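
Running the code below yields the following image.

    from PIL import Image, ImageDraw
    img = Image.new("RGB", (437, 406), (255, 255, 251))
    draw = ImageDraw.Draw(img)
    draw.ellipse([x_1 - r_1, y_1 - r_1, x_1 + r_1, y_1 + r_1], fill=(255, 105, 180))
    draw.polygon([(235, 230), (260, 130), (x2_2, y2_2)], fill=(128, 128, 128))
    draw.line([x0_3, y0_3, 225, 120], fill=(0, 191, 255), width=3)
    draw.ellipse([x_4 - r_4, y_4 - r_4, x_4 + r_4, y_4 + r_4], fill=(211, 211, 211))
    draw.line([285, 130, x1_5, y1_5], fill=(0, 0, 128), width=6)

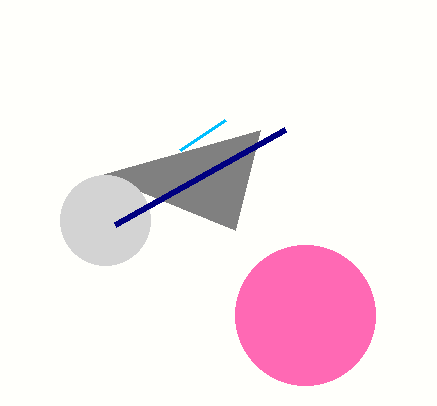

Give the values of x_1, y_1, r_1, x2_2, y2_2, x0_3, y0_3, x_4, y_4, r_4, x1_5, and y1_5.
x_1 = 305, y_1 = 315, r_1 = 70, x2_2 = 100, y2_2 = 175, x0_3 = 180, y0_3 = 150, x_4 = 105, y_4 = 220, r_4 = 45, x1_5 = 115, y1_5 = 225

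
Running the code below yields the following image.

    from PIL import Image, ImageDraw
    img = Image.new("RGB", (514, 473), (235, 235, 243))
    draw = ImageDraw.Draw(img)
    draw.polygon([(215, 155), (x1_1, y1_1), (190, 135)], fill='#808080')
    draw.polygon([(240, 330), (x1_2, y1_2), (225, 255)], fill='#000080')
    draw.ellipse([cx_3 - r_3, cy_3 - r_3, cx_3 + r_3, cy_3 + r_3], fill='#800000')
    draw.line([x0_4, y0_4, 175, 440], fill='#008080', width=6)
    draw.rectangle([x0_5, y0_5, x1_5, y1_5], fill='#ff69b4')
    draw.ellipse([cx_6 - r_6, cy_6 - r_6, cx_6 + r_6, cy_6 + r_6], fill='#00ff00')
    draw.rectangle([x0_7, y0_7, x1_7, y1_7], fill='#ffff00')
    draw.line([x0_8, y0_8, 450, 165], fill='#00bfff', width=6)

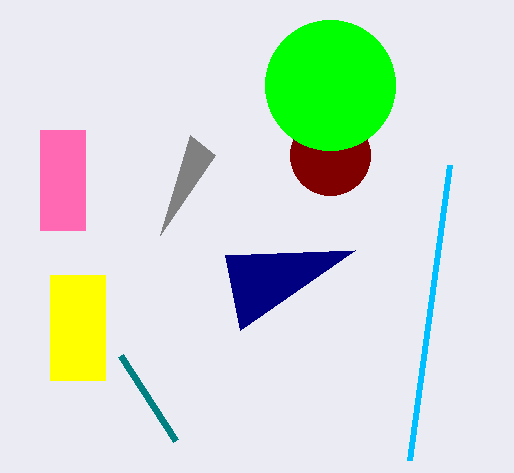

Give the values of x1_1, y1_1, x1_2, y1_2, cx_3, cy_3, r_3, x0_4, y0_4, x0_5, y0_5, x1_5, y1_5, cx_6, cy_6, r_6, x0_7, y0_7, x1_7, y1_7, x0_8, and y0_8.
x1_1 = 160
y1_1 = 235
x1_2 = 355
y1_2 = 250
cx_3 = 330
cy_3 = 155
r_3 = 40
x0_4 = 120
y0_4 = 355
x0_5 = 40
y0_5 = 130
x1_5 = 85
y1_5 = 230
cx_6 = 330
cy_6 = 85
r_6 = 65
x0_7 = 50
y0_7 = 275
x1_7 = 105
y1_7 = 380
x0_8 = 410
y0_8 = 460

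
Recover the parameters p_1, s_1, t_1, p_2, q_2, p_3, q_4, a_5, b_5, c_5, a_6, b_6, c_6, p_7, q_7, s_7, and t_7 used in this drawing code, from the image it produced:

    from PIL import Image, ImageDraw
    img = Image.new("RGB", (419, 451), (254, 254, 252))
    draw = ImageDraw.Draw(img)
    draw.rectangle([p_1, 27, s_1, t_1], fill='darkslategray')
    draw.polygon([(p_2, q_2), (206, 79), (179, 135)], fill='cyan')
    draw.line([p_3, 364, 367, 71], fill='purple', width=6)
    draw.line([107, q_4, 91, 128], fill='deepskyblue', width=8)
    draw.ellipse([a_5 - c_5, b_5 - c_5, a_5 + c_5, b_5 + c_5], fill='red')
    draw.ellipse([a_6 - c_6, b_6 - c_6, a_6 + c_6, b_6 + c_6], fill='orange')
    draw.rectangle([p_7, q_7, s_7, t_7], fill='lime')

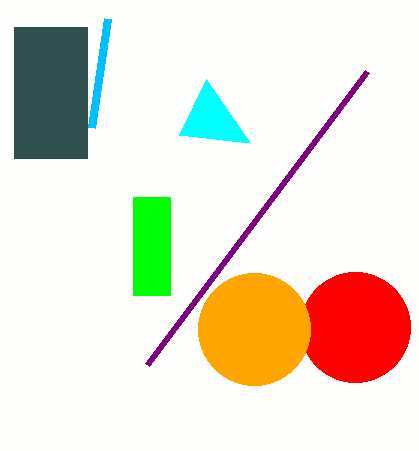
p_1 = 14, s_1 = 87, t_1 = 158, p_2 = 250, q_2 = 143, p_3 = 147, q_4 = 19, a_5 = 355, b_5 = 327, c_5 = 55, a_6 = 254, b_6 = 329, c_6 = 56, p_7 = 133, q_7 = 197, s_7 = 170, t_7 = 295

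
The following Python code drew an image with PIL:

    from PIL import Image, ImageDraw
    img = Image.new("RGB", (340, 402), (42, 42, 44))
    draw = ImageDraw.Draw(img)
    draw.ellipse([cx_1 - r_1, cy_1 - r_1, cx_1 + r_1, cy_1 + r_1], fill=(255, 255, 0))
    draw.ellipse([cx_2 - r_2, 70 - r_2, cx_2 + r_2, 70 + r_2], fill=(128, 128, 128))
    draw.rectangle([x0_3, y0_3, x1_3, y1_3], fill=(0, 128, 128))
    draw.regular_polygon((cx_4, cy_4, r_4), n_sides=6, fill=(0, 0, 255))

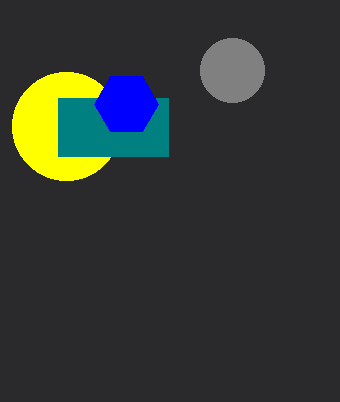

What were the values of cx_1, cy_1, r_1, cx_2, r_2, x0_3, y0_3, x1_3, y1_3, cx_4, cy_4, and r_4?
cx_1 = 66, cy_1 = 126, r_1 = 54, cx_2 = 232, r_2 = 32, x0_3 = 58, y0_3 = 98, x1_3 = 168, y1_3 = 156, cx_4 = 126, cy_4 = 104, r_4 = 32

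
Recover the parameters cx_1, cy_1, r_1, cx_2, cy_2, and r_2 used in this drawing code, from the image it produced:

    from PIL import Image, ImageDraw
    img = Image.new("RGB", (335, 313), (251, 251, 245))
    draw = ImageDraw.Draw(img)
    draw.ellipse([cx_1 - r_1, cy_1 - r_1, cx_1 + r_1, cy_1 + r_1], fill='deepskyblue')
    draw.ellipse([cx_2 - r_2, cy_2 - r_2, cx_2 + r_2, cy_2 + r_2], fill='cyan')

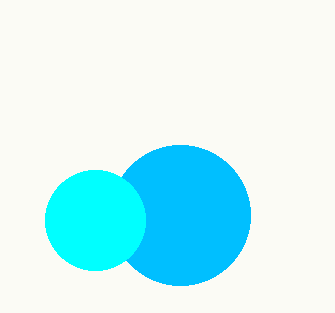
cx_1 = 180; cy_1 = 215; r_1 = 70; cx_2 = 95; cy_2 = 220; r_2 = 50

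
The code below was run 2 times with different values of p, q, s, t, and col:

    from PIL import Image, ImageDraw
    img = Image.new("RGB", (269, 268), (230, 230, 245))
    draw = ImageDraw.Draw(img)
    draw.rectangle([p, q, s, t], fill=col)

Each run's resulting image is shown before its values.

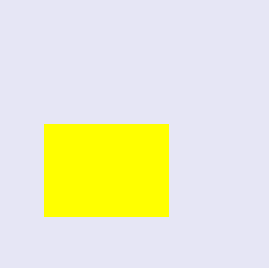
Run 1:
p = 44, q = 124, s = 168, t = 216, col = 'yellow'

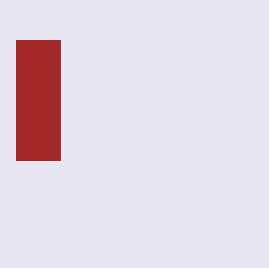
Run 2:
p = 16, q = 40, s = 60, t = 160, col = 'brown'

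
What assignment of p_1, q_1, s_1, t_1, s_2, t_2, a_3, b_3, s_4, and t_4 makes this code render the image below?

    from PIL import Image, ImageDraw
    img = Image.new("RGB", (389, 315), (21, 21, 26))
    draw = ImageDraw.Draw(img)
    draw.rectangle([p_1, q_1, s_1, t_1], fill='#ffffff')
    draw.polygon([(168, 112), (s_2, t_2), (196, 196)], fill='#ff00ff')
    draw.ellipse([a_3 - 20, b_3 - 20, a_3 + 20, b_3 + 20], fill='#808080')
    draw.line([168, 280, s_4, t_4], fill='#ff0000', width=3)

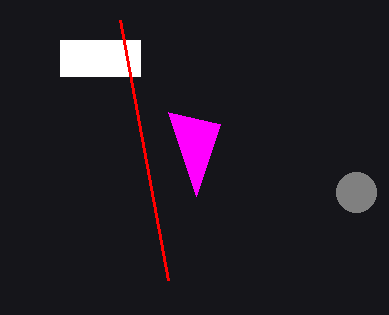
p_1 = 60; q_1 = 40; s_1 = 140; t_1 = 76; s_2 = 220; t_2 = 124; a_3 = 356; b_3 = 192; s_4 = 120; t_4 = 20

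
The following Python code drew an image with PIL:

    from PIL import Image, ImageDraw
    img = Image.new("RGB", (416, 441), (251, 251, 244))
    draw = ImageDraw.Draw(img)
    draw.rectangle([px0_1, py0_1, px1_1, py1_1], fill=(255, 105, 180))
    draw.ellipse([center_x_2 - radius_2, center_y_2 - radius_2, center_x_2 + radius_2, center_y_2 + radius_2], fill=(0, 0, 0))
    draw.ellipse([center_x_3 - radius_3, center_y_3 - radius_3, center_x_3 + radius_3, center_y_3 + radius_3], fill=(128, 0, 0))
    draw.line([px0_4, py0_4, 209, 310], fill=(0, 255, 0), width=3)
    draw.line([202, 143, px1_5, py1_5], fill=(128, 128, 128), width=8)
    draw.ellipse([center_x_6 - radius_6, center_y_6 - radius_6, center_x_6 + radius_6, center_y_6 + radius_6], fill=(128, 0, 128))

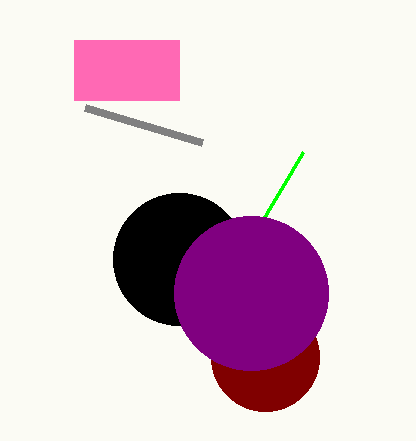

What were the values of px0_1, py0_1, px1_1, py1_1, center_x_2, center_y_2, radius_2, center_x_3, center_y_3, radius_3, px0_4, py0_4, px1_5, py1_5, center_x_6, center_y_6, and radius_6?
px0_1 = 74, py0_1 = 40, px1_1 = 179, py1_1 = 100, center_x_2 = 179, center_y_2 = 259, radius_2 = 66, center_x_3 = 265, center_y_3 = 357, radius_3 = 54, px0_4 = 303, py0_4 = 152, px1_5 = 85, py1_5 = 108, center_x_6 = 251, center_y_6 = 293, radius_6 = 77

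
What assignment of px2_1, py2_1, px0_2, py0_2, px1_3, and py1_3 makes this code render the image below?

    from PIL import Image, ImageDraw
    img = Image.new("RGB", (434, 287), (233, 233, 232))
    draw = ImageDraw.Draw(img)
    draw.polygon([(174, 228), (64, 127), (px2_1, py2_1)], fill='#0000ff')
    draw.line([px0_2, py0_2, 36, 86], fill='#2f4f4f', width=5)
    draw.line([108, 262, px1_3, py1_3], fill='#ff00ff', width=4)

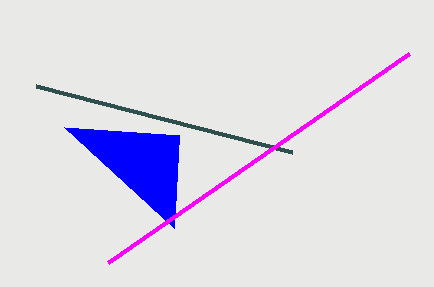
px2_1 = 179, py2_1 = 135, px0_2 = 292, py0_2 = 152, px1_3 = 409, py1_3 = 53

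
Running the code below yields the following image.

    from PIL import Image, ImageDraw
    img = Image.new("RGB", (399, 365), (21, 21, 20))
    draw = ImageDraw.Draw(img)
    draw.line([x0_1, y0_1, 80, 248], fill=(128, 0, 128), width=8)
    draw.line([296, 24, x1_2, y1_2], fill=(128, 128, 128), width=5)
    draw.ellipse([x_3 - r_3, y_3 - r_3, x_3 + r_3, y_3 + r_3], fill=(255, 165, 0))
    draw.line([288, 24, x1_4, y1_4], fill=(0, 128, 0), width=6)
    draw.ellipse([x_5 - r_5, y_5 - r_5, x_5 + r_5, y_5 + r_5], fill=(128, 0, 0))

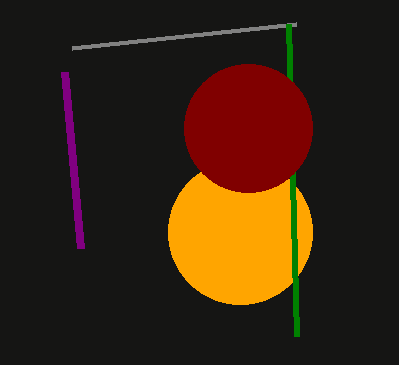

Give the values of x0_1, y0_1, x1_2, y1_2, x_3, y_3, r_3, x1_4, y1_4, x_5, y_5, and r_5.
x0_1 = 64, y0_1 = 72, x1_2 = 72, y1_2 = 48, x_3 = 240, y_3 = 232, r_3 = 72, x1_4 = 296, y1_4 = 336, x_5 = 248, y_5 = 128, r_5 = 64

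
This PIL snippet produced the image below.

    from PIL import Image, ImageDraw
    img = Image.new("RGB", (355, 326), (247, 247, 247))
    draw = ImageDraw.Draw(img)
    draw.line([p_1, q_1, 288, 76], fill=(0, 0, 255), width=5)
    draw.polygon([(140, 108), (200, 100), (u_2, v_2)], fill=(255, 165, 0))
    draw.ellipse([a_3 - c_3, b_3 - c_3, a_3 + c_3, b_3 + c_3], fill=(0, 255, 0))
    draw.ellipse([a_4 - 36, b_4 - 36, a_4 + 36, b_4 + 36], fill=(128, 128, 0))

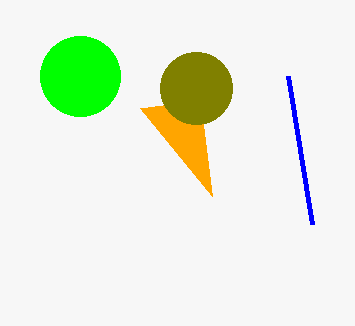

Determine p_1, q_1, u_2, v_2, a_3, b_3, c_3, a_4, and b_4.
p_1 = 312
q_1 = 224
u_2 = 212
v_2 = 196
a_3 = 80
b_3 = 76
c_3 = 40
a_4 = 196
b_4 = 88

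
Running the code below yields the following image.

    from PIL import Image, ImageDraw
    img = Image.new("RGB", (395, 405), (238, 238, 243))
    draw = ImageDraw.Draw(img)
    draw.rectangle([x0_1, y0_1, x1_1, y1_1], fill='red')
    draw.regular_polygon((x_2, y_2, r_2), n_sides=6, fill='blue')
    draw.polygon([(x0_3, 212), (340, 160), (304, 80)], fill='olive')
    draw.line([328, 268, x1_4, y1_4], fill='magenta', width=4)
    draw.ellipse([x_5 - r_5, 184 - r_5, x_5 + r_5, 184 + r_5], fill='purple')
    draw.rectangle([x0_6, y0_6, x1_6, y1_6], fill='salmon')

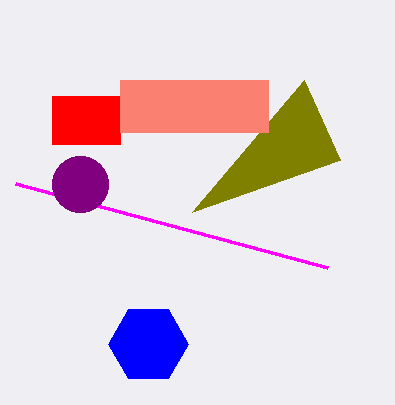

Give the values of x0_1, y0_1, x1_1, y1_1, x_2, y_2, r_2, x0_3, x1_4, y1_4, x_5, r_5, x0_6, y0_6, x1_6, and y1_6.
x0_1 = 52
y0_1 = 96
x1_1 = 120
y1_1 = 144
x_2 = 148
y_2 = 344
r_2 = 40
x0_3 = 192
x1_4 = 16
y1_4 = 184
x_5 = 80
r_5 = 28
x0_6 = 120
y0_6 = 80
x1_6 = 268
y1_6 = 132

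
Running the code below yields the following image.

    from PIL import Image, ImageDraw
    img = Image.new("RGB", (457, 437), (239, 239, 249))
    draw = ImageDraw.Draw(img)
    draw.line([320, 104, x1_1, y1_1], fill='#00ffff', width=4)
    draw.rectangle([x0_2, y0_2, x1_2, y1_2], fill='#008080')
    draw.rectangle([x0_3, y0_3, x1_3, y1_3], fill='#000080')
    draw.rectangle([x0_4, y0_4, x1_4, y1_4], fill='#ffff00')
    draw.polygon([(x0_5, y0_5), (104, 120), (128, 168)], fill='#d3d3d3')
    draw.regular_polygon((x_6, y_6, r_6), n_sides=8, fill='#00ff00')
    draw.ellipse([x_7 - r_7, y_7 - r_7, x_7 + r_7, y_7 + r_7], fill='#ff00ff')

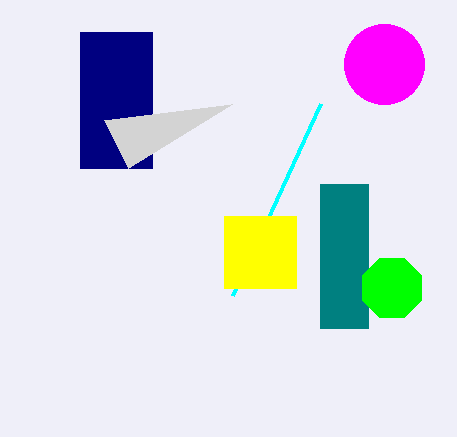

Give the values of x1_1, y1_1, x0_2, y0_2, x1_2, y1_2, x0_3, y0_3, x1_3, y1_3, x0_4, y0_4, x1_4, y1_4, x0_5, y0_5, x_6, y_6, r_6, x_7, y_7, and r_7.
x1_1 = 232
y1_1 = 296
x0_2 = 320
y0_2 = 184
x1_2 = 368
y1_2 = 328
x0_3 = 80
y0_3 = 32
x1_3 = 152
y1_3 = 168
x0_4 = 224
y0_4 = 216
x1_4 = 296
y1_4 = 288
x0_5 = 232
y0_5 = 104
x_6 = 392
y_6 = 288
r_6 = 32
x_7 = 384
y_7 = 64
r_7 = 40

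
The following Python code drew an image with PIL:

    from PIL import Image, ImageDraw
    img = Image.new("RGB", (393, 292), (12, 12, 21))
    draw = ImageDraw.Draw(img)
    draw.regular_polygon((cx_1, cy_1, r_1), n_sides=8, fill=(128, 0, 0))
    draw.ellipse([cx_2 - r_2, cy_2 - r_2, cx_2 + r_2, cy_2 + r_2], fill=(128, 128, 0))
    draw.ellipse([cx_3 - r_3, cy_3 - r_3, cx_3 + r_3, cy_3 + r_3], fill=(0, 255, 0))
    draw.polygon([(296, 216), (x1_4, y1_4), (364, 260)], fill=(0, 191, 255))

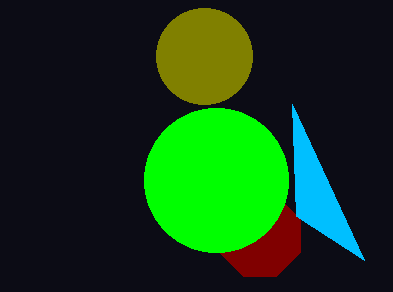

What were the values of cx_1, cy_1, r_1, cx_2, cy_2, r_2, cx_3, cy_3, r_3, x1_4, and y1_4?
cx_1 = 260, cy_1 = 236, r_1 = 44, cx_2 = 204, cy_2 = 56, r_2 = 48, cx_3 = 216, cy_3 = 180, r_3 = 72, x1_4 = 292, y1_4 = 104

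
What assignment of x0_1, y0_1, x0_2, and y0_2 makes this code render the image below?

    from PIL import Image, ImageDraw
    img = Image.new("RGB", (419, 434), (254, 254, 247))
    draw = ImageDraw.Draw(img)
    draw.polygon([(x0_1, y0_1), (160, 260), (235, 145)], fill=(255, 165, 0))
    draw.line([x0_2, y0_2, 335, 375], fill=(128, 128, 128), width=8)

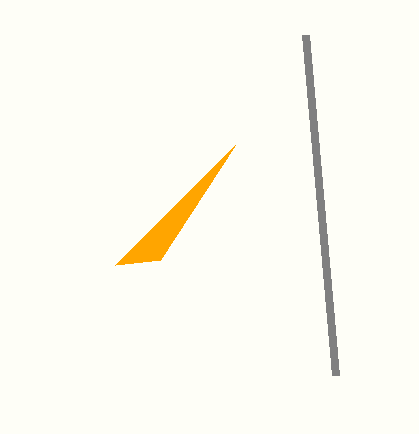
x0_1 = 115, y0_1 = 265, x0_2 = 305, y0_2 = 35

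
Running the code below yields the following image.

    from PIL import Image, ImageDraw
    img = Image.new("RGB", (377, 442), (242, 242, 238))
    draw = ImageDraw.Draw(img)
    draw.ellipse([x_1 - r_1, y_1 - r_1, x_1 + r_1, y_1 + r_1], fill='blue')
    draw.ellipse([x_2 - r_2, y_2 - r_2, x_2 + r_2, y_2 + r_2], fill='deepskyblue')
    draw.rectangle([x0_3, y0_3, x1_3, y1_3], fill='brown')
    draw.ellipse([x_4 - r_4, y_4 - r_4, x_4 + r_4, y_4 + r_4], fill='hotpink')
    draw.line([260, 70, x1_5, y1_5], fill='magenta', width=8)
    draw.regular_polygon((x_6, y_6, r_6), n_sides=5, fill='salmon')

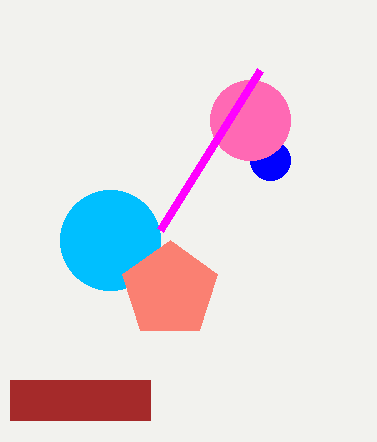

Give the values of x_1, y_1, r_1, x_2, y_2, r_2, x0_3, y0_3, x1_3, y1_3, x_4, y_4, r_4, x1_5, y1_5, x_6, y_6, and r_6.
x_1 = 270; y_1 = 160; r_1 = 20; x_2 = 110; y_2 = 240; r_2 = 50; x0_3 = 10; y0_3 = 380; x1_3 = 150; y1_3 = 420; x_4 = 250; y_4 = 120; r_4 = 40; x1_5 = 160; y1_5 = 230; x_6 = 170; y_6 = 290; r_6 = 50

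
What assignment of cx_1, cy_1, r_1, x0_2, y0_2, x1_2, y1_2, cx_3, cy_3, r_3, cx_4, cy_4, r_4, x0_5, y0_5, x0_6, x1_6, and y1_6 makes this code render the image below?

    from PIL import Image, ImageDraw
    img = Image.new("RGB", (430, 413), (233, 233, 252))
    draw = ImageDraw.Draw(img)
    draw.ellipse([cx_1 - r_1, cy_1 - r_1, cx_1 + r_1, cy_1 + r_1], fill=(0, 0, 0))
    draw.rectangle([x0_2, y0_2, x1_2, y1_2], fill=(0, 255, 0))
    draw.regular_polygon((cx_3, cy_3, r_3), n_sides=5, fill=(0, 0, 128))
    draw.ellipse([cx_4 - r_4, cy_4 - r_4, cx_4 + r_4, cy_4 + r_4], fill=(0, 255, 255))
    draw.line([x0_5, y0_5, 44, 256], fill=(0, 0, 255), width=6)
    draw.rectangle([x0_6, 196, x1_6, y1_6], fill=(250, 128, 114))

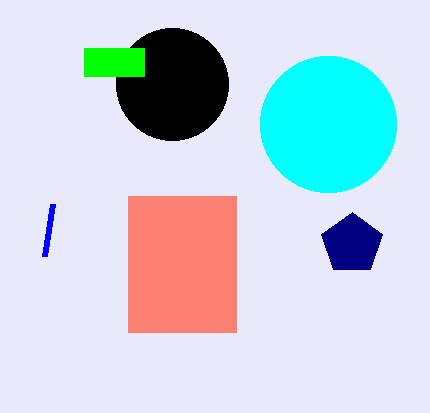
cx_1 = 172, cy_1 = 84, r_1 = 56, x0_2 = 84, y0_2 = 48, x1_2 = 144, y1_2 = 76, cx_3 = 352, cy_3 = 244, r_3 = 32, cx_4 = 328, cy_4 = 124, r_4 = 68, x0_5 = 52, y0_5 = 204, x0_6 = 128, x1_6 = 236, y1_6 = 332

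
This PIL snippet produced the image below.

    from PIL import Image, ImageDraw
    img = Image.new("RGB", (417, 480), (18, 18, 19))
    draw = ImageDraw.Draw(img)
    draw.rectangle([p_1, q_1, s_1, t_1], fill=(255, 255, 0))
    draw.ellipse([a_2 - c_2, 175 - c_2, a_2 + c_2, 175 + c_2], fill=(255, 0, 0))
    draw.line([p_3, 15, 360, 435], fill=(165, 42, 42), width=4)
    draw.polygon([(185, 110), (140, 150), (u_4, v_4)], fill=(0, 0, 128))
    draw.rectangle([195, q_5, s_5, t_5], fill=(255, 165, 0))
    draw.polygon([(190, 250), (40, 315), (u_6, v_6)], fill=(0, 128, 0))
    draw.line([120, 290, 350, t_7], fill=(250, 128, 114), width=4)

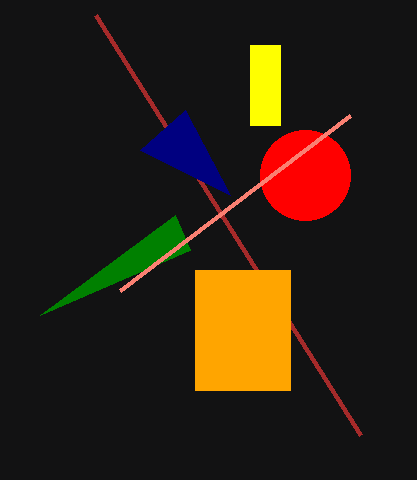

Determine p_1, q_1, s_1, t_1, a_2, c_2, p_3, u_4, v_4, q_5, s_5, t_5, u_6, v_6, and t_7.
p_1 = 250, q_1 = 45, s_1 = 280, t_1 = 125, a_2 = 305, c_2 = 45, p_3 = 95, u_4 = 230, v_4 = 195, q_5 = 270, s_5 = 290, t_5 = 390, u_6 = 175, v_6 = 215, t_7 = 115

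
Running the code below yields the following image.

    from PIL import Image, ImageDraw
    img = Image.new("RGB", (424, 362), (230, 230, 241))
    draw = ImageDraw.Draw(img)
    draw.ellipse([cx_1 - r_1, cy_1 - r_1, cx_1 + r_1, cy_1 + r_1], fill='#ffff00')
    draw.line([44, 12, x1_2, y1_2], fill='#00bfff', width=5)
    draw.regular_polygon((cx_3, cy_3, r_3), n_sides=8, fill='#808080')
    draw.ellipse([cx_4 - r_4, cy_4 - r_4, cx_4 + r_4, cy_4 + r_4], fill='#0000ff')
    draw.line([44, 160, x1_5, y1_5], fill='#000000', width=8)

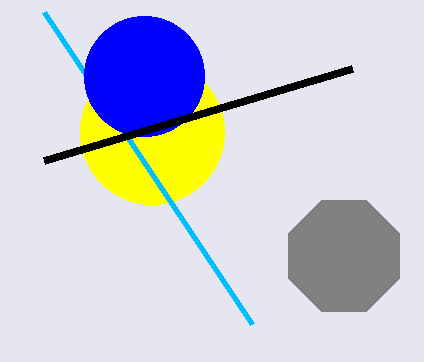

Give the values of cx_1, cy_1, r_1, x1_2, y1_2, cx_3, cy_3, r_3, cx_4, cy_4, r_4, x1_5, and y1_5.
cx_1 = 152
cy_1 = 132
r_1 = 72
x1_2 = 252
y1_2 = 324
cx_3 = 344
cy_3 = 256
r_3 = 60
cx_4 = 144
cy_4 = 76
r_4 = 60
x1_5 = 352
y1_5 = 68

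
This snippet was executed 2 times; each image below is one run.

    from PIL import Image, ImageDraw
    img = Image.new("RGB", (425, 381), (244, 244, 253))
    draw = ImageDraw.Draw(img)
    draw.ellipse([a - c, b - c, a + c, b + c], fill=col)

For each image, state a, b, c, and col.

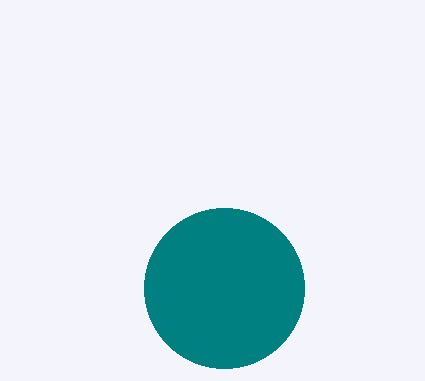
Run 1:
a = 224; b = 288; c = 80; col = 'teal'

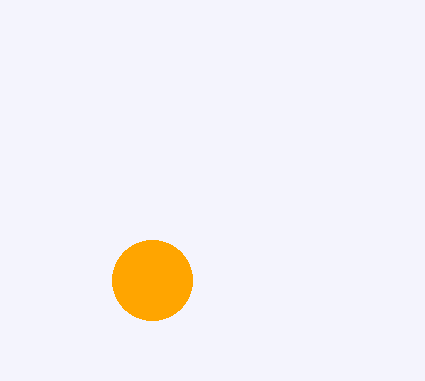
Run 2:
a = 152; b = 280; c = 40; col = 'orange'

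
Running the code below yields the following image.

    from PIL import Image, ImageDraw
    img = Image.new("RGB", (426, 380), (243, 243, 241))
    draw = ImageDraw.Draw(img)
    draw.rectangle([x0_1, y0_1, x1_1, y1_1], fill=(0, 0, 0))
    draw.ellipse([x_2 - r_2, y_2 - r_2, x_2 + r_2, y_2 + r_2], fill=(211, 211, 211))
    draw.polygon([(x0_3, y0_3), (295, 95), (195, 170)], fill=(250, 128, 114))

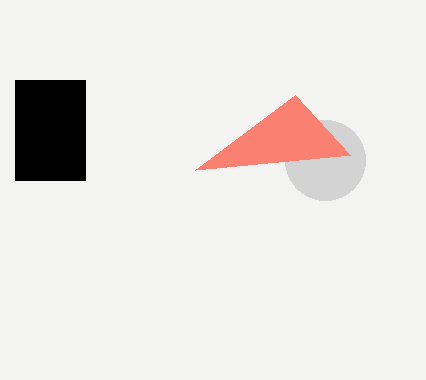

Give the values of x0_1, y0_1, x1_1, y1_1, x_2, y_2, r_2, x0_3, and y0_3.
x0_1 = 15; y0_1 = 80; x1_1 = 85; y1_1 = 180; x_2 = 325; y_2 = 160; r_2 = 40; x0_3 = 350; y0_3 = 155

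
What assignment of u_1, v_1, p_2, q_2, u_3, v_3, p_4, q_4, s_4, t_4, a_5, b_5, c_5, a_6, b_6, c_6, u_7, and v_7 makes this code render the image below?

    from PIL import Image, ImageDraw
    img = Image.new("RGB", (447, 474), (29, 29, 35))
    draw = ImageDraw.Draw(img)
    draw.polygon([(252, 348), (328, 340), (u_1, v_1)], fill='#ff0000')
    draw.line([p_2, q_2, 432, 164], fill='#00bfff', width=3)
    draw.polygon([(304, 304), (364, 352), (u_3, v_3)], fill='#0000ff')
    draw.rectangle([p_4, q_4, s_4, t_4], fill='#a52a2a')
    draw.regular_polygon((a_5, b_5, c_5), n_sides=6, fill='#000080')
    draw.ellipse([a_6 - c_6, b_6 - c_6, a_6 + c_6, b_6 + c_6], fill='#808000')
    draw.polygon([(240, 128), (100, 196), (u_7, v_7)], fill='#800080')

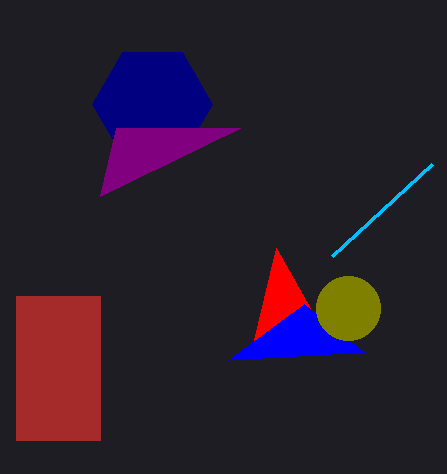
u_1 = 276
v_1 = 248
p_2 = 332
q_2 = 256
u_3 = 228
v_3 = 360
p_4 = 16
q_4 = 296
s_4 = 100
t_4 = 440
a_5 = 152
b_5 = 104
c_5 = 60
a_6 = 348
b_6 = 308
c_6 = 32
u_7 = 116
v_7 = 128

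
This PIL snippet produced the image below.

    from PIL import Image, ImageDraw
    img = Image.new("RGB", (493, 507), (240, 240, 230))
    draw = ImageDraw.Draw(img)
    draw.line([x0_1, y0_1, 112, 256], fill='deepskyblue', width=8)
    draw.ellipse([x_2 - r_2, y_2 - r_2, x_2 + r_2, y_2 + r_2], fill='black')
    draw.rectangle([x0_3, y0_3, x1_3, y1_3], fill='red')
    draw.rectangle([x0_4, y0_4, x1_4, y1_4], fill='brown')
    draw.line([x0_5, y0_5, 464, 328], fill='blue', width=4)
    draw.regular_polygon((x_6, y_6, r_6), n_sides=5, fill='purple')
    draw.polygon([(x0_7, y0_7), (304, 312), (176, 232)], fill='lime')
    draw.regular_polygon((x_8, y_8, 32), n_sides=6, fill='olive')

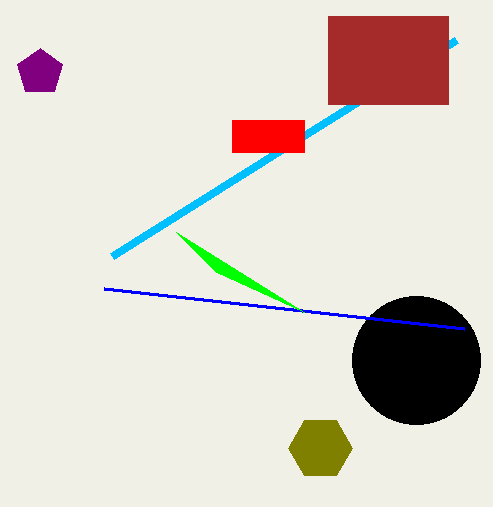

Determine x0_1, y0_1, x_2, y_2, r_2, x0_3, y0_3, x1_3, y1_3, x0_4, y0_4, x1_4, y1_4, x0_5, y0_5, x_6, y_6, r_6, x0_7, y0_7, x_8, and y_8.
x0_1 = 456
y0_1 = 40
x_2 = 416
y_2 = 360
r_2 = 64
x0_3 = 232
y0_3 = 120
x1_3 = 304
y1_3 = 152
x0_4 = 328
y0_4 = 16
x1_4 = 448
y1_4 = 104
x0_5 = 104
y0_5 = 288
x_6 = 40
y_6 = 72
r_6 = 24
x0_7 = 216
y0_7 = 272
x_8 = 320
y_8 = 448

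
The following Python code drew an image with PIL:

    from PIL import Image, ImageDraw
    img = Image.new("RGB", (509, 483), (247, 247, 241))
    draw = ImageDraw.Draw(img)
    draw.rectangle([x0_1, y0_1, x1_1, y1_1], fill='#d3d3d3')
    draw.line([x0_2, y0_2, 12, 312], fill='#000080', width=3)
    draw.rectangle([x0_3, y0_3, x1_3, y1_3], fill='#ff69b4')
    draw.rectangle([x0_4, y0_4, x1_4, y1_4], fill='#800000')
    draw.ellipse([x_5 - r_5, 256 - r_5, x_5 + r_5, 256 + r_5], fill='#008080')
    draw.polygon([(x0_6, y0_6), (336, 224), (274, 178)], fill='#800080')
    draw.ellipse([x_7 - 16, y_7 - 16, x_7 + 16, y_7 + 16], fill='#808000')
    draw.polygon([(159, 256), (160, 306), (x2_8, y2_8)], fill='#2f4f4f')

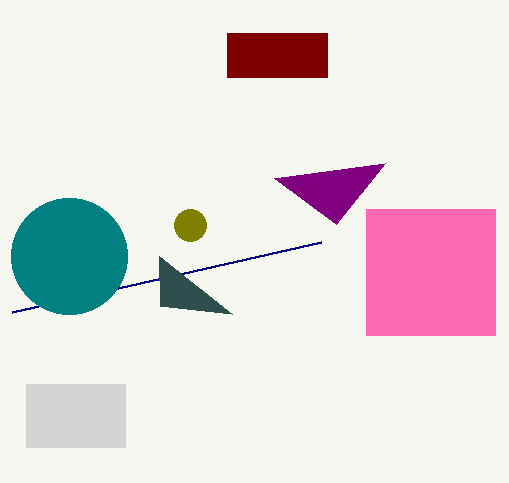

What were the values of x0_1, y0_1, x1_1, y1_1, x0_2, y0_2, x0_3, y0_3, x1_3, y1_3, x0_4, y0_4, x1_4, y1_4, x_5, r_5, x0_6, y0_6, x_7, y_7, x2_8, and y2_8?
x0_1 = 26, y0_1 = 384, x1_1 = 125, y1_1 = 447, x0_2 = 321, y0_2 = 242, x0_3 = 366, y0_3 = 209, x1_3 = 495, y1_3 = 335, x0_4 = 227, y0_4 = 33, x1_4 = 327, y1_4 = 77, x_5 = 69, r_5 = 58, x0_6 = 385, y0_6 = 163, x_7 = 190, y_7 = 225, x2_8 = 232, y2_8 = 314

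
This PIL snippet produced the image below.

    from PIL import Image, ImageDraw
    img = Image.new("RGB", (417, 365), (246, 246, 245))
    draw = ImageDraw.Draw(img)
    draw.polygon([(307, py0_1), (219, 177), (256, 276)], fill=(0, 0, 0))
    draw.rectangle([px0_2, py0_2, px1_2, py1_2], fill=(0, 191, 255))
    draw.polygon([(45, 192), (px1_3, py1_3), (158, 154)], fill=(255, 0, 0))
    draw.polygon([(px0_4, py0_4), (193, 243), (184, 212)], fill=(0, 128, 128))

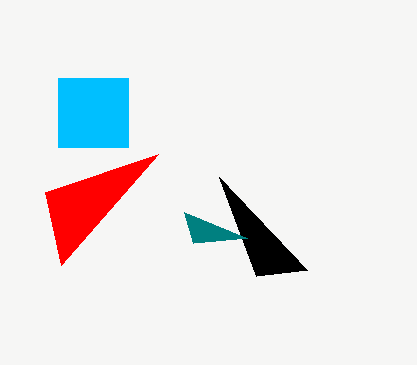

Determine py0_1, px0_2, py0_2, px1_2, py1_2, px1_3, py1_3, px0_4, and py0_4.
py0_1 = 270, px0_2 = 58, py0_2 = 78, px1_2 = 128, py1_2 = 147, px1_3 = 61, py1_3 = 265, px0_4 = 247, py0_4 = 238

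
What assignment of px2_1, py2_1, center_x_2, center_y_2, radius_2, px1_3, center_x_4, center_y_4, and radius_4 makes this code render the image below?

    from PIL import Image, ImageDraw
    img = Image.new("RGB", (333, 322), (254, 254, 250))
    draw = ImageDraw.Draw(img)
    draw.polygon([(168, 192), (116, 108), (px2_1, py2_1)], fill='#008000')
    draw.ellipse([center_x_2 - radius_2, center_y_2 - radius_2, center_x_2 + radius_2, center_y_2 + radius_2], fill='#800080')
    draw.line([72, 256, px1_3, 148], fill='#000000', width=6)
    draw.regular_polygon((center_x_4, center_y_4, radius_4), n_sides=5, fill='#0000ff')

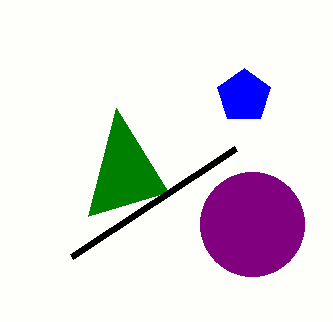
px2_1 = 88; py2_1 = 216; center_x_2 = 252; center_y_2 = 224; radius_2 = 52; px1_3 = 236; center_x_4 = 244; center_y_4 = 96; radius_4 = 28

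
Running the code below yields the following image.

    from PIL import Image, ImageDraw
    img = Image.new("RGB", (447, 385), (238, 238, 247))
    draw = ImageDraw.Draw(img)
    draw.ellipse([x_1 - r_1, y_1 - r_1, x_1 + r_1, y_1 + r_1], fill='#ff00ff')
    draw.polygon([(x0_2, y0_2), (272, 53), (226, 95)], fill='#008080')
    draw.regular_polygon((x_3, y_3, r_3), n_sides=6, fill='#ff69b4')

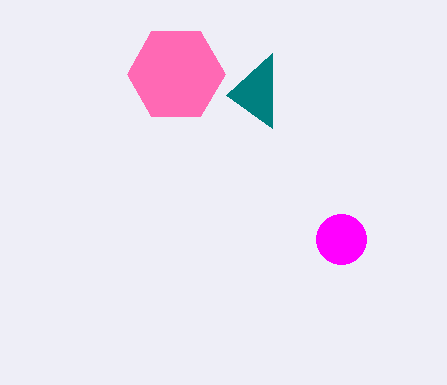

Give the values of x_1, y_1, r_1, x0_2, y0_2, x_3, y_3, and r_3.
x_1 = 341, y_1 = 239, r_1 = 25, x0_2 = 272, y0_2 = 128, x_3 = 176, y_3 = 74, r_3 = 49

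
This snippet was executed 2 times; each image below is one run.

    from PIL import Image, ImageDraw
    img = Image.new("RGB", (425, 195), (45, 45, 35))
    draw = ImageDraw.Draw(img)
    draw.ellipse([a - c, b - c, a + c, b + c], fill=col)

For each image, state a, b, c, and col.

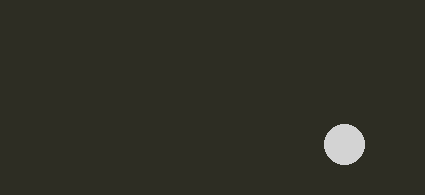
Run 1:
a = 344; b = 144; c = 20; col = 'lightgray'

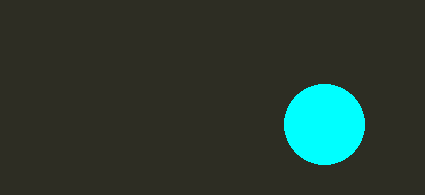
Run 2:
a = 324; b = 124; c = 40; col = 'cyan'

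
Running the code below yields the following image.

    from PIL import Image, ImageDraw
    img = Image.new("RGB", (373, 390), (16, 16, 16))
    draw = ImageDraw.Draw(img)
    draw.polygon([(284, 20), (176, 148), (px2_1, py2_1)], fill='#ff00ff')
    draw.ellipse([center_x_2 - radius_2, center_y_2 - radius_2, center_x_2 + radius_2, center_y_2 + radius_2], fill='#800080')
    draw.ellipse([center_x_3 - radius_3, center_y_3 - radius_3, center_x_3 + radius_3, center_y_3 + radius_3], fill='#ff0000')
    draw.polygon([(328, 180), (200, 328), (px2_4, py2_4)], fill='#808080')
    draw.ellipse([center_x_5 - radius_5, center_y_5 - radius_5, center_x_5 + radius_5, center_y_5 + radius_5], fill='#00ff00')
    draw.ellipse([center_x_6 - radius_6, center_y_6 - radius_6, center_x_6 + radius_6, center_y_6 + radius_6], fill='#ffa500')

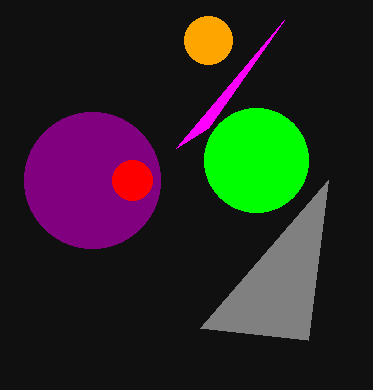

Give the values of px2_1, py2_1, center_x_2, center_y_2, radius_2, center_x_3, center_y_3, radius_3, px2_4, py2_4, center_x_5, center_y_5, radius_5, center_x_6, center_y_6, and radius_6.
px2_1 = 208, py2_1 = 128, center_x_2 = 92, center_y_2 = 180, radius_2 = 68, center_x_3 = 132, center_y_3 = 180, radius_3 = 20, px2_4 = 308, py2_4 = 340, center_x_5 = 256, center_y_5 = 160, radius_5 = 52, center_x_6 = 208, center_y_6 = 40, radius_6 = 24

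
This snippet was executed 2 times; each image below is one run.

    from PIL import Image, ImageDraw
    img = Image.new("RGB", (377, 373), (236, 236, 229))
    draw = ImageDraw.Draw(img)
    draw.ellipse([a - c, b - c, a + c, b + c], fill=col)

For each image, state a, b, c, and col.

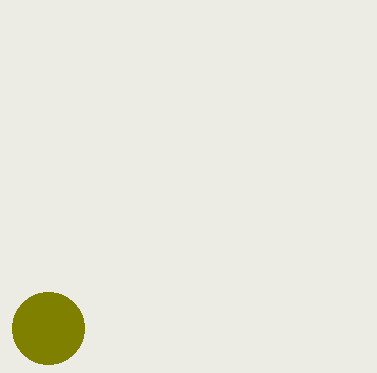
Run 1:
a = 48
b = 328
c = 36
col = 'olive'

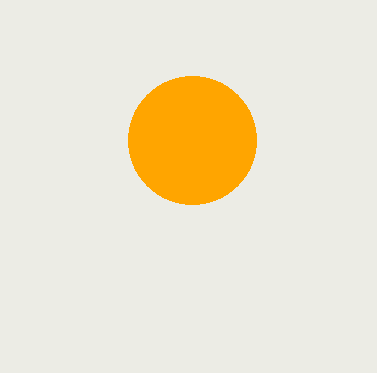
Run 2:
a = 192
b = 140
c = 64
col = 'orange'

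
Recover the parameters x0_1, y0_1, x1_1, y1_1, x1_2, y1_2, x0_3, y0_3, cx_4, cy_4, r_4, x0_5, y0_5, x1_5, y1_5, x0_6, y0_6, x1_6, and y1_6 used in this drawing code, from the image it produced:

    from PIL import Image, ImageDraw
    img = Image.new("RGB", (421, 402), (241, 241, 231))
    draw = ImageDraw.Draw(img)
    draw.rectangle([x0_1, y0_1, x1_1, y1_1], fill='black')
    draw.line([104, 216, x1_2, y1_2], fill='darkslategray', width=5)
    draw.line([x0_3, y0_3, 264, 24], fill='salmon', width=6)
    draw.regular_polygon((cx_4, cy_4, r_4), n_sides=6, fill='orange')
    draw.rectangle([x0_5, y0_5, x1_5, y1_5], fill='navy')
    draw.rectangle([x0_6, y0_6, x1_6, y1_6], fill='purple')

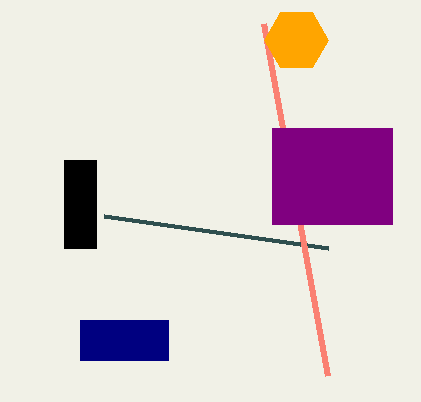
x0_1 = 64
y0_1 = 160
x1_1 = 96
y1_1 = 248
x1_2 = 328
y1_2 = 248
x0_3 = 328
y0_3 = 376
cx_4 = 296
cy_4 = 40
r_4 = 32
x0_5 = 80
y0_5 = 320
x1_5 = 168
y1_5 = 360
x0_6 = 272
y0_6 = 128
x1_6 = 392
y1_6 = 224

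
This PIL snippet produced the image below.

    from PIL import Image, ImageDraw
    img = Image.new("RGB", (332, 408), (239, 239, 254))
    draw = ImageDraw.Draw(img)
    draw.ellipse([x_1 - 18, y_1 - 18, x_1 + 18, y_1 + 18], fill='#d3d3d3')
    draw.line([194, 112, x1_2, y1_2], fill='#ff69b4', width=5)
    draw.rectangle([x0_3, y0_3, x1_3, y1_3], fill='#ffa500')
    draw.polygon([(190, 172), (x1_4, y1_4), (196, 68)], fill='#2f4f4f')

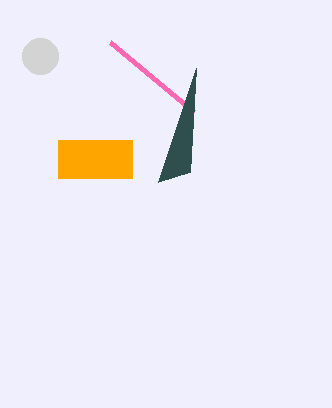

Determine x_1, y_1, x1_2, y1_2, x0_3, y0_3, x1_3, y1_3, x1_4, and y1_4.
x_1 = 40, y_1 = 56, x1_2 = 110, y1_2 = 42, x0_3 = 58, y0_3 = 140, x1_3 = 132, y1_3 = 178, x1_4 = 158, y1_4 = 182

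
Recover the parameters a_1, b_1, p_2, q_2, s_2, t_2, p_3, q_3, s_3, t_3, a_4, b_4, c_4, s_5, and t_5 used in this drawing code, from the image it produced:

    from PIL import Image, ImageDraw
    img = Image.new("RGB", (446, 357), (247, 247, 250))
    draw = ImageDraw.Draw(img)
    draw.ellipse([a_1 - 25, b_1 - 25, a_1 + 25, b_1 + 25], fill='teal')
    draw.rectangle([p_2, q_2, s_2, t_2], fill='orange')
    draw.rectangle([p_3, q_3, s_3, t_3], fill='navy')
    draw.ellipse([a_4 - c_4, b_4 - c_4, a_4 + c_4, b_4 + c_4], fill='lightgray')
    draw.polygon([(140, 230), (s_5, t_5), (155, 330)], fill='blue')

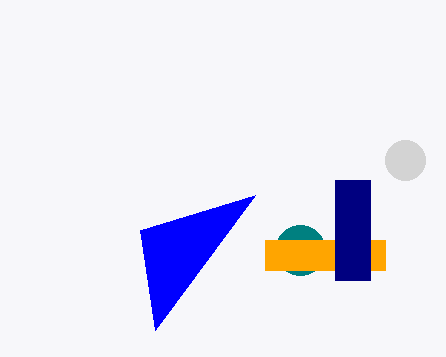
a_1 = 300; b_1 = 250; p_2 = 265; q_2 = 240; s_2 = 385; t_2 = 270; p_3 = 335; q_3 = 180; s_3 = 370; t_3 = 280; a_4 = 405; b_4 = 160; c_4 = 20; s_5 = 255; t_5 = 195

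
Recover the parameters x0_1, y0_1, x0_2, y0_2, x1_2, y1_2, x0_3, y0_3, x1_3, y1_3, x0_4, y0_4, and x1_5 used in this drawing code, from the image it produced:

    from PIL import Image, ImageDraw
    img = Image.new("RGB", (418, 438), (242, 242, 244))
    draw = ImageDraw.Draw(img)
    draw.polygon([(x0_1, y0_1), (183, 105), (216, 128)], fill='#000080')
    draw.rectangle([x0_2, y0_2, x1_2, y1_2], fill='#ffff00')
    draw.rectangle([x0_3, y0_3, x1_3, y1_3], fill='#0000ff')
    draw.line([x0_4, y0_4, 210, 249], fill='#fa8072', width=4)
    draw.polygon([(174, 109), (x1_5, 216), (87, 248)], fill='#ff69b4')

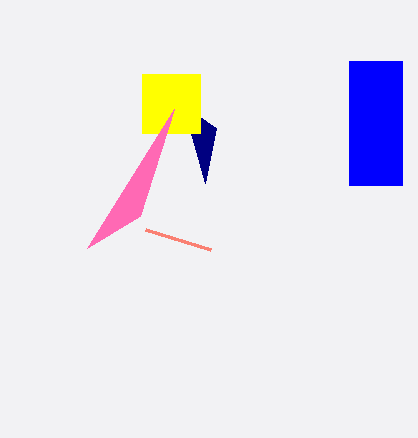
x0_1 = 205; y0_1 = 183; x0_2 = 142; y0_2 = 74; x1_2 = 200; y1_2 = 133; x0_3 = 349; y0_3 = 61; x1_3 = 402; y1_3 = 185; x0_4 = 145; y0_4 = 229; x1_5 = 140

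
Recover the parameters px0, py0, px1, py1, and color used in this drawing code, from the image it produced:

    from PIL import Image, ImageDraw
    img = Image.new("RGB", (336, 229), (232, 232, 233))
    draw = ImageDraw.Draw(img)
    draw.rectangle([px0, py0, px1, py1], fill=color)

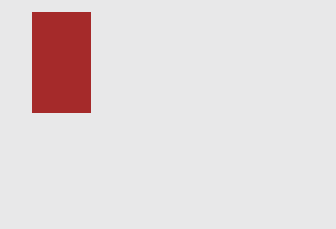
px0 = 32, py0 = 12, px1 = 90, py1 = 112, color = 'brown'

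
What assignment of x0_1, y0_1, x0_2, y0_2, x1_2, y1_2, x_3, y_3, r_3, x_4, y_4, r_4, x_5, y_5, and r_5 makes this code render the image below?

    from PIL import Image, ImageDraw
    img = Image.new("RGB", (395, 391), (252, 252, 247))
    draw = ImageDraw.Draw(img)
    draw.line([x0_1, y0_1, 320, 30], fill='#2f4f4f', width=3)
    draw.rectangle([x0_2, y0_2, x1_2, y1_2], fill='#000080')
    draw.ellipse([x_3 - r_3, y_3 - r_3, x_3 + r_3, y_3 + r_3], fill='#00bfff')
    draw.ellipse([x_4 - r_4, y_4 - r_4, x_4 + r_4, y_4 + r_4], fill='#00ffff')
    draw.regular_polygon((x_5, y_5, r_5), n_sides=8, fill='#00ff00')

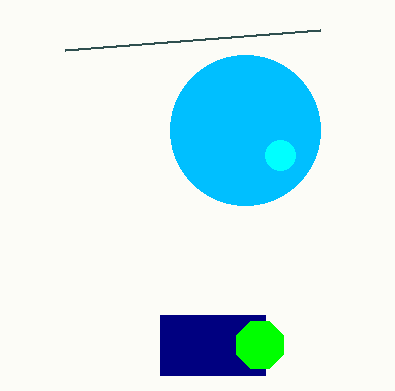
x0_1 = 65
y0_1 = 50
x0_2 = 160
y0_2 = 315
x1_2 = 265
y1_2 = 375
x_3 = 245
y_3 = 130
r_3 = 75
x_4 = 280
y_4 = 155
r_4 = 15
x_5 = 260
y_5 = 345
r_5 = 25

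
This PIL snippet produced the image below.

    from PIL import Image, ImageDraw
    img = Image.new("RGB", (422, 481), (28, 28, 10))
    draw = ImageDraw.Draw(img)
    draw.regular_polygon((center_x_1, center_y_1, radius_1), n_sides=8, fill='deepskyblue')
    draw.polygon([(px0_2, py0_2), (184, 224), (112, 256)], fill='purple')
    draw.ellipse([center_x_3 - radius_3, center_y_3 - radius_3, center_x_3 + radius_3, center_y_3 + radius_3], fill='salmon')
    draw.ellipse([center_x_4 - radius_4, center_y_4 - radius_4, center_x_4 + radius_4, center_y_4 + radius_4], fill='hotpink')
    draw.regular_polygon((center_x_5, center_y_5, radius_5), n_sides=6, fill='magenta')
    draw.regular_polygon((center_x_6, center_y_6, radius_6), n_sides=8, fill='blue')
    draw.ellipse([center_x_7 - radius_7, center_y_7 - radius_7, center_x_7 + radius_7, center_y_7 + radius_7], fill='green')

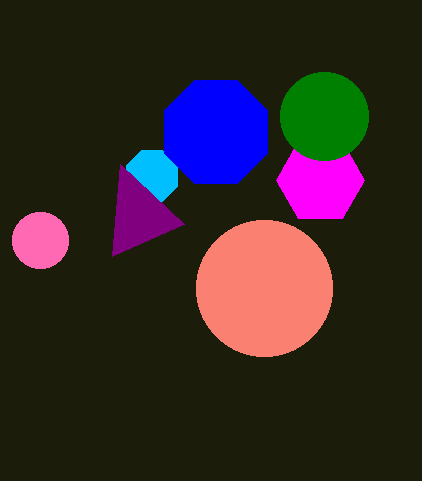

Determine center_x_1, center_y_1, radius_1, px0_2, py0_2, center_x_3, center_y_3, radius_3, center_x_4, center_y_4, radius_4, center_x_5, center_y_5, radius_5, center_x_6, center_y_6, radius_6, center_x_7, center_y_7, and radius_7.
center_x_1 = 152
center_y_1 = 176
radius_1 = 28
px0_2 = 120
py0_2 = 164
center_x_3 = 264
center_y_3 = 288
radius_3 = 68
center_x_4 = 40
center_y_4 = 240
radius_4 = 28
center_x_5 = 320
center_y_5 = 180
radius_5 = 44
center_x_6 = 216
center_y_6 = 132
radius_6 = 56
center_x_7 = 324
center_y_7 = 116
radius_7 = 44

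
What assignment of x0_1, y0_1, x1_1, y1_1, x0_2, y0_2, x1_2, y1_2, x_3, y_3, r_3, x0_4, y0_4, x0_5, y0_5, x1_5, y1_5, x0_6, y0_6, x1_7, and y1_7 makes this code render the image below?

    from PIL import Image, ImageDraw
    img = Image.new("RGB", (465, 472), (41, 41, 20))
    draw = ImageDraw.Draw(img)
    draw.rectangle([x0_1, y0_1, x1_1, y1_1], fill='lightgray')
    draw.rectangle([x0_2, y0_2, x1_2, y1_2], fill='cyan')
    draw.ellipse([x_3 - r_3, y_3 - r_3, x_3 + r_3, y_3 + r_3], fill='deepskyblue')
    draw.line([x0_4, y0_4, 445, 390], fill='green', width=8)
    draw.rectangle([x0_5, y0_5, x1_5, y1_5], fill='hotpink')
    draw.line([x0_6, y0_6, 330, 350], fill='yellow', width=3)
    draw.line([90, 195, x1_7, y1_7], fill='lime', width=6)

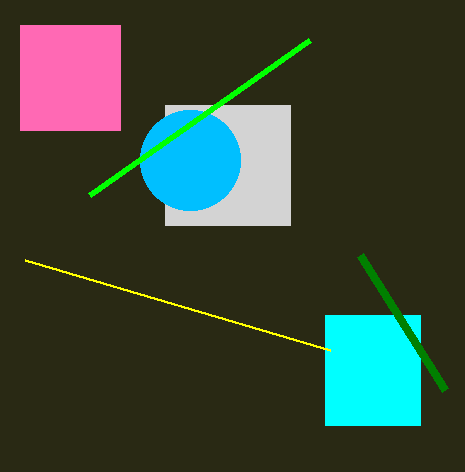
x0_1 = 165
y0_1 = 105
x1_1 = 290
y1_1 = 225
x0_2 = 325
y0_2 = 315
x1_2 = 420
y1_2 = 425
x_3 = 190
y_3 = 160
r_3 = 50
x0_4 = 360
y0_4 = 255
x0_5 = 20
y0_5 = 25
x1_5 = 120
y1_5 = 130
x0_6 = 25
y0_6 = 260
x1_7 = 310
y1_7 = 40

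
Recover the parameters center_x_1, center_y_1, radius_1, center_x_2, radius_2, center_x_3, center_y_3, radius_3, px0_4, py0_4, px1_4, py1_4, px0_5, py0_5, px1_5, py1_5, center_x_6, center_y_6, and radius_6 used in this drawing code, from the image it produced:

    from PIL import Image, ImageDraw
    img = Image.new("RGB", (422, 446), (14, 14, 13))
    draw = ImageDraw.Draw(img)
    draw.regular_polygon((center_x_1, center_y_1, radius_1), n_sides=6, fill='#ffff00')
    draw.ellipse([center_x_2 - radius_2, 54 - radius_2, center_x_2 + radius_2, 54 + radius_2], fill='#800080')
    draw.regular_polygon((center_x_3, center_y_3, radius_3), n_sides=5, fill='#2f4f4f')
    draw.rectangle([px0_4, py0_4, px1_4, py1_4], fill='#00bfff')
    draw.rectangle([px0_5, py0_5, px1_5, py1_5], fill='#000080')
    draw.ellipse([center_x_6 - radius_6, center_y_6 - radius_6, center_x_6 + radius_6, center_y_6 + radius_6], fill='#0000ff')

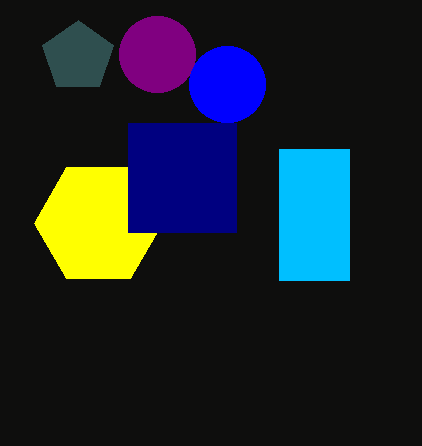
center_x_1 = 98
center_y_1 = 223
radius_1 = 64
center_x_2 = 157
radius_2 = 38
center_x_3 = 78
center_y_3 = 57
radius_3 = 37
px0_4 = 279
py0_4 = 149
px1_4 = 349
py1_4 = 280
px0_5 = 128
py0_5 = 123
px1_5 = 236
py1_5 = 232
center_x_6 = 227
center_y_6 = 84
radius_6 = 38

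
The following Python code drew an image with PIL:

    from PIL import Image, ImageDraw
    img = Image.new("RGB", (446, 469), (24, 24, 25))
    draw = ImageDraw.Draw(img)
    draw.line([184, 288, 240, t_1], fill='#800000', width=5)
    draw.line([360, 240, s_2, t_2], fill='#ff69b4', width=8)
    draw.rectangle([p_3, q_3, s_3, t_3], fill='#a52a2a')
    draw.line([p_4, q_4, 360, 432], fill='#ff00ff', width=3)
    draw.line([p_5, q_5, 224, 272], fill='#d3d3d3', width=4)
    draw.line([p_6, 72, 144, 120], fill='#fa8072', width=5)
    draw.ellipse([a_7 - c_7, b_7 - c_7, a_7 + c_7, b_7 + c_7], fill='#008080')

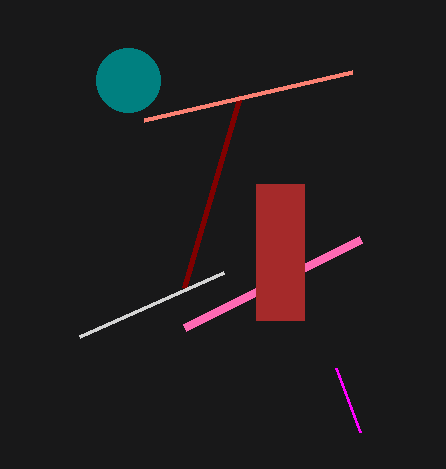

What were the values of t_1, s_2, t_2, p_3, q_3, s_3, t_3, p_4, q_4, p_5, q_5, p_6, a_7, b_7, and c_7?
t_1 = 96; s_2 = 184; t_2 = 328; p_3 = 256; q_3 = 184; s_3 = 304; t_3 = 320; p_4 = 336; q_4 = 368; p_5 = 80; q_5 = 336; p_6 = 352; a_7 = 128; b_7 = 80; c_7 = 32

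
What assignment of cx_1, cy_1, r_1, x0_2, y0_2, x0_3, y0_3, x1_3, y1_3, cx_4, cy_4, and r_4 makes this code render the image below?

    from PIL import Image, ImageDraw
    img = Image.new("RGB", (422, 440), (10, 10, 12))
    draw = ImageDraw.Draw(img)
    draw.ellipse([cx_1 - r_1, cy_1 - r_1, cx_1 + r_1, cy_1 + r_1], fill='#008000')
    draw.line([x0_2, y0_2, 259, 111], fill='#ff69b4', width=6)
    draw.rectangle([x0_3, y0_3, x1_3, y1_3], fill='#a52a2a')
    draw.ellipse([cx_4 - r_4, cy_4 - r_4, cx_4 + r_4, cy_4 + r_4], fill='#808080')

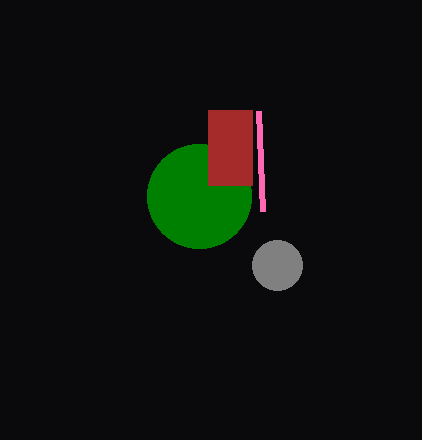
cx_1 = 199
cy_1 = 196
r_1 = 52
x0_2 = 263
y0_2 = 211
x0_3 = 208
y0_3 = 110
x1_3 = 252
y1_3 = 185
cx_4 = 277
cy_4 = 265
r_4 = 25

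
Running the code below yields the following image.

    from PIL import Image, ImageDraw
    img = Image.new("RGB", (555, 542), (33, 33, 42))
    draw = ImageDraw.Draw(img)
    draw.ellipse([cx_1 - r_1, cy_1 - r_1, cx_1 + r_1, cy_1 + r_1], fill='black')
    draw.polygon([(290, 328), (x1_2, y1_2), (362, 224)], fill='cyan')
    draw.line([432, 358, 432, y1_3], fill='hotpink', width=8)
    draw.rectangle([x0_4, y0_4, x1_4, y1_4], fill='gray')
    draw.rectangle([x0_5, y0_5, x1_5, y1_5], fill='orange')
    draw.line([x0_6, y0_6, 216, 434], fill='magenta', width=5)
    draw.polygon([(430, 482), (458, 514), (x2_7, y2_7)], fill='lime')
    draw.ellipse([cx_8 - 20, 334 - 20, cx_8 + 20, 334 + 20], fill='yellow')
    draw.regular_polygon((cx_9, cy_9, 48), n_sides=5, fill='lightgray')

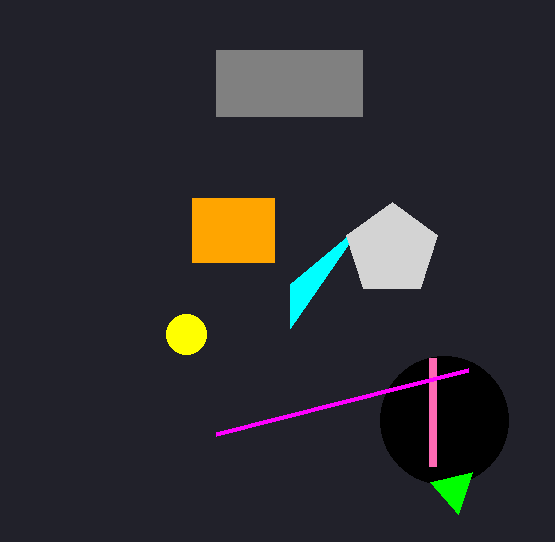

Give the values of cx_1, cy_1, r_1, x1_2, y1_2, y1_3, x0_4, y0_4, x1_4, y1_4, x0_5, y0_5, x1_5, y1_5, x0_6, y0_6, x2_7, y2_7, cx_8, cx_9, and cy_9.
cx_1 = 444
cy_1 = 420
r_1 = 64
x1_2 = 290
y1_2 = 284
y1_3 = 466
x0_4 = 216
y0_4 = 50
x1_4 = 362
y1_4 = 116
x0_5 = 192
y0_5 = 198
x1_5 = 274
y1_5 = 262
x0_6 = 468
y0_6 = 370
x2_7 = 472
y2_7 = 472
cx_8 = 186
cx_9 = 392
cy_9 = 250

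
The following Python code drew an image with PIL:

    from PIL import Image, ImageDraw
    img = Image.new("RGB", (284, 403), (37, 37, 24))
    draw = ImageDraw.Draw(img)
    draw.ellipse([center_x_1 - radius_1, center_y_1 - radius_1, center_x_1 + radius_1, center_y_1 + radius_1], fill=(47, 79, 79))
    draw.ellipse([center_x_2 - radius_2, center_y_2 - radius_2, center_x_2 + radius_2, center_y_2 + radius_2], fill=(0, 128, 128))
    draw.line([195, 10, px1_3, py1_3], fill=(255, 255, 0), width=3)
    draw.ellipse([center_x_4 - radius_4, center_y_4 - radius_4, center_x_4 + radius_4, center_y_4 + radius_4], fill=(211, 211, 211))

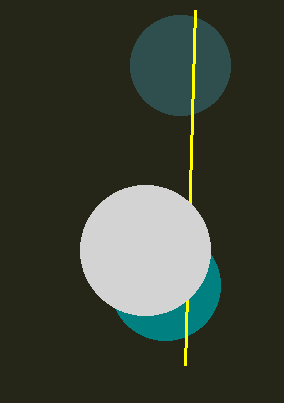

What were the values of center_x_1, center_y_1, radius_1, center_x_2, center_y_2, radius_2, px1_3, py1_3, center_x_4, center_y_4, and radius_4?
center_x_1 = 180, center_y_1 = 65, radius_1 = 50, center_x_2 = 165, center_y_2 = 285, radius_2 = 55, px1_3 = 185, py1_3 = 365, center_x_4 = 145, center_y_4 = 250, radius_4 = 65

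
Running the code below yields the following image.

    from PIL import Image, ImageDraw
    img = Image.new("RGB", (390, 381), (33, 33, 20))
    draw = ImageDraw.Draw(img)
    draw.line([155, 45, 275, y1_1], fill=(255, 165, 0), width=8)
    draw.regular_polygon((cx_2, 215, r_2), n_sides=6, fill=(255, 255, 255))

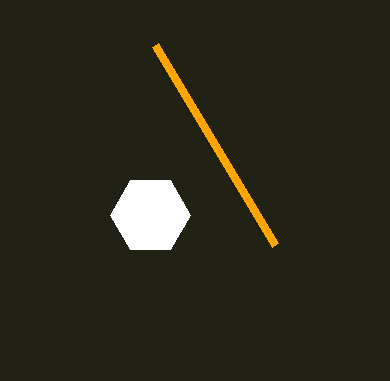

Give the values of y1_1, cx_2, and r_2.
y1_1 = 245
cx_2 = 150
r_2 = 40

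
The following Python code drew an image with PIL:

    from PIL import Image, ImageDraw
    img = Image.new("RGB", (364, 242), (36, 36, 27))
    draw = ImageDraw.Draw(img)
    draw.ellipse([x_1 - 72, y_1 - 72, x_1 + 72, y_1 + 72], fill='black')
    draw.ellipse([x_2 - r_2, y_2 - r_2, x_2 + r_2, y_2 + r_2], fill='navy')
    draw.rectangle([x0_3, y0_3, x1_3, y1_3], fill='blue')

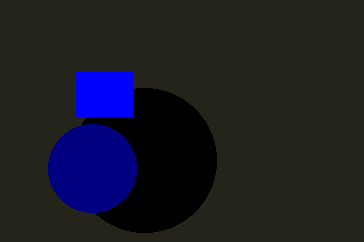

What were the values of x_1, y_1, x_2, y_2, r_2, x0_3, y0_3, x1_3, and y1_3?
x_1 = 144
y_1 = 160
x_2 = 92
y_2 = 168
r_2 = 44
x0_3 = 76
y0_3 = 72
x1_3 = 132
y1_3 = 116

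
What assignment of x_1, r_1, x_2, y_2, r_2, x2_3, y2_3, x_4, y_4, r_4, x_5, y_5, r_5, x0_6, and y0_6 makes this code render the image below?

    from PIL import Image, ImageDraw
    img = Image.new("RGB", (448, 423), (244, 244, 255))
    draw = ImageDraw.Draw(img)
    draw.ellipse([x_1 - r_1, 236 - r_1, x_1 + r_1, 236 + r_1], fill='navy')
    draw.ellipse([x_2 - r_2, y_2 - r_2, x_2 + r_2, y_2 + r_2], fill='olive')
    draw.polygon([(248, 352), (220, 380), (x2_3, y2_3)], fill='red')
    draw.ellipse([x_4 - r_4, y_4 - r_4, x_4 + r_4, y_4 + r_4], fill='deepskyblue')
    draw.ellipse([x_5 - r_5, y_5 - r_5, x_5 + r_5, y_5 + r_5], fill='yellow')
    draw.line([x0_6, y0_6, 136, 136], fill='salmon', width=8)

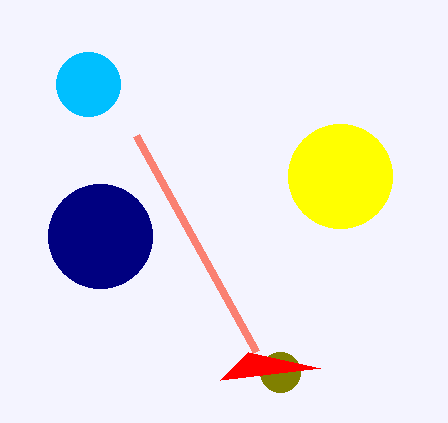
x_1 = 100
r_1 = 52
x_2 = 280
y_2 = 372
r_2 = 20
x2_3 = 320
y2_3 = 368
x_4 = 88
y_4 = 84
r_4 = 32
x_5 = 340
y_5 = 176
r_5 = 52
x0_6 = 256
y0_6 = 352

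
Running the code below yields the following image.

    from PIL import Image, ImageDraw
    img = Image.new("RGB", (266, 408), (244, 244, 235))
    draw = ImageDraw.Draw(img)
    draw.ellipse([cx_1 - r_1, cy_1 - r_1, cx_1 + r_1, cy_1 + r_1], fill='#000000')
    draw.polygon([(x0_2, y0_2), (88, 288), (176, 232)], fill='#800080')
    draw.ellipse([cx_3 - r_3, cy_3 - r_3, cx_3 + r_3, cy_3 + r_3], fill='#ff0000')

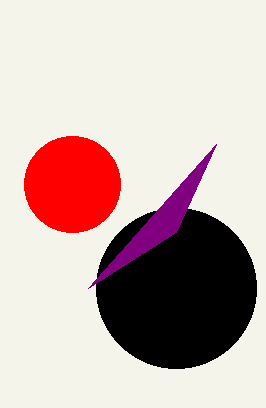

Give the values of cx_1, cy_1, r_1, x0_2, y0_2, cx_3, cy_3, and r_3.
cx_1 = 176, cy_1 = 288, r_1 = 80, x0_2 = 216, y0_2 = 144, cx_3 = 72, cy_3 = 184, r_3 = 48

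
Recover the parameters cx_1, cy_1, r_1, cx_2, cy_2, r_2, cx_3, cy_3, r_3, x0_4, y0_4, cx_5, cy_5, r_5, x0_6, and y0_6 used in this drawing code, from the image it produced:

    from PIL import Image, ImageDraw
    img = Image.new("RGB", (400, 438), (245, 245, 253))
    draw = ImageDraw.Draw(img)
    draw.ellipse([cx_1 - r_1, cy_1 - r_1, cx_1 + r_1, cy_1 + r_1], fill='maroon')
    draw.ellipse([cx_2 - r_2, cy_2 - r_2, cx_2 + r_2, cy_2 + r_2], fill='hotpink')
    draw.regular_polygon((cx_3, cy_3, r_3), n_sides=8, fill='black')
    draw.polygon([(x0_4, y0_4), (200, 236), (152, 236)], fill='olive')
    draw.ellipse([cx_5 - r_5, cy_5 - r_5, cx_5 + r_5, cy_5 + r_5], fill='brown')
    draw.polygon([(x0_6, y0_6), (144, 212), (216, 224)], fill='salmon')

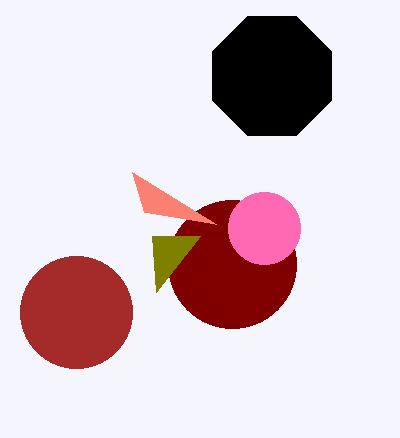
cx_1 = 232
cy_1 = 264
r_1 = 64
cx_2 = 264
cy_2 = 228
r_2 = 36
cx_3 = 272
cy_3 = 76
r_3 = 64
x0_4 = 156
y0_4 = 292
cx_5 = 76
cy_5 = 312
r_5 = 56
x0_6 = 132
y0_6 = 172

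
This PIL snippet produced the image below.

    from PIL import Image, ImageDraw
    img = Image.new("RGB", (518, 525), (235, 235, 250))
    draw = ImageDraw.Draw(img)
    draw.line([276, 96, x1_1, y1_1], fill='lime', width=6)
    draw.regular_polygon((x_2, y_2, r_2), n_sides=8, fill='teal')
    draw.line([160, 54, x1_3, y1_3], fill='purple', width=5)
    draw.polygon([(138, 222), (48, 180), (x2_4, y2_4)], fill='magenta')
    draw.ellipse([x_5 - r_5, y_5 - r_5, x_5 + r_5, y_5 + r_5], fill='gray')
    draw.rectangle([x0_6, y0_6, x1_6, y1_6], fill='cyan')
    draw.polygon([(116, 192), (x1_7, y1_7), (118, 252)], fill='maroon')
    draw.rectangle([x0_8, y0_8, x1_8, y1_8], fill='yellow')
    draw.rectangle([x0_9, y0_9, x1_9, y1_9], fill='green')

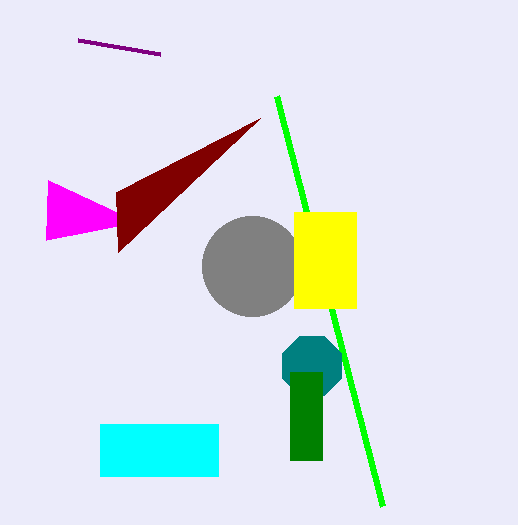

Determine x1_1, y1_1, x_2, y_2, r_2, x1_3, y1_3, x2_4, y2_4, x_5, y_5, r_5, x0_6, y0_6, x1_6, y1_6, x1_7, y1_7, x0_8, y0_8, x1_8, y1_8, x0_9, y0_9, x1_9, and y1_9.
x1_1 = 382
y1_1 = 506
x_2 = 312
y_2 = 366
r_2 = 32
x1_3 = 78
y1_3 = 40
x2_4 = 46
y2_4 = 240
x_5 = 252
y_5 = 266
r_5 = 50
x0_6 = 100
y0_6 = 424
x1_6 = 218
y1_6 = 476
x1_7 = 260
y1_7 = 118
x0_8 = 294
y0_8 = 212
x1_8 = 356
y1_8 = 308
x0_9 = 290
y0_9 = 372
x1_9 = 322
y1_9 = 460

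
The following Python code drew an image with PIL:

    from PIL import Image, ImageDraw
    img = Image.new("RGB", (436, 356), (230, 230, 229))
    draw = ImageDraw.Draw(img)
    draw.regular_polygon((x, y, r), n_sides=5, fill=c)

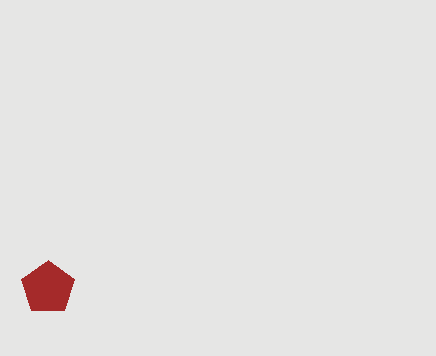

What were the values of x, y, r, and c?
x = 48; y = 288; r = 28; c = 'brown'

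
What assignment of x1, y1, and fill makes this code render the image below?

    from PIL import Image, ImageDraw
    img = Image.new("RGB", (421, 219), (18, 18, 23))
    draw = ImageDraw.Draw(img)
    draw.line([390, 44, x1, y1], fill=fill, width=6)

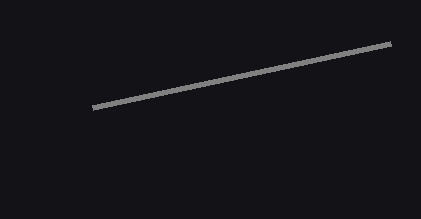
x1 = 92
y1 = 108
fill = 'gray'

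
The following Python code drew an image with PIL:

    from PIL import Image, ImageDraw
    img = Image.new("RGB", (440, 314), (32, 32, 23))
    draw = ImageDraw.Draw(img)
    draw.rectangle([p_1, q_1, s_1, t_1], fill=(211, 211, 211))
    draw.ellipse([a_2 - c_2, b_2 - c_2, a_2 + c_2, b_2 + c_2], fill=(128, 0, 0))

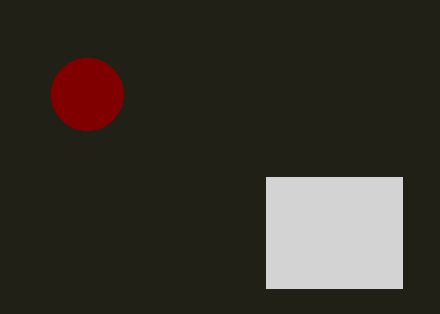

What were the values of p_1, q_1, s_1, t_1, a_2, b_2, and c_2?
p_1 = 266, q_1 = 177, s_1 = 402, t_1 = 288, a_2 = 87, b_2 = 94, c_2 = 36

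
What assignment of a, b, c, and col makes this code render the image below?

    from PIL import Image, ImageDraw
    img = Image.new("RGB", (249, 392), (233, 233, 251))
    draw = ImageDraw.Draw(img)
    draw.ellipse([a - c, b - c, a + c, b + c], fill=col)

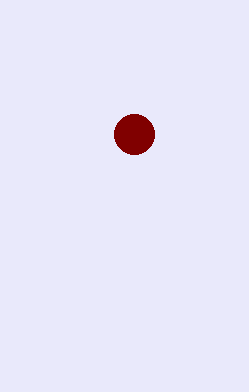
a = 134, b = 134, c = 20, col = 'maroon'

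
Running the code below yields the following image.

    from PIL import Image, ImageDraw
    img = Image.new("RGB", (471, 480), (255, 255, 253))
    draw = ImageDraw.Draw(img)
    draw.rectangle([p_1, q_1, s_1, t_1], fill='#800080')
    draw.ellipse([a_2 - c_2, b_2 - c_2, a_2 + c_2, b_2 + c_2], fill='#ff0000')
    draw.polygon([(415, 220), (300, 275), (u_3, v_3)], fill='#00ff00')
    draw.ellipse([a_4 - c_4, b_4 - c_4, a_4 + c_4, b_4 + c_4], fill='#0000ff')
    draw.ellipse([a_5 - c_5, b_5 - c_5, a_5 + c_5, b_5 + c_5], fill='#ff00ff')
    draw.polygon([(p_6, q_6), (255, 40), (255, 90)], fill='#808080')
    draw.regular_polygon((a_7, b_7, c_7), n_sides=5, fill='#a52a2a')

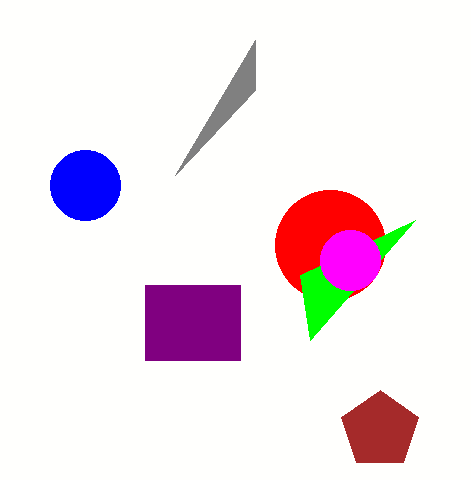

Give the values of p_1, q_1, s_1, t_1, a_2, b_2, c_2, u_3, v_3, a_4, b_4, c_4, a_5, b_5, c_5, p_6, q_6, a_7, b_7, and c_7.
p_1 = 145, q_1 = 285, s_1 = 240, t_1 = 360, a_2 = 330, b_2 = 245, c_2 = 55, u_3 = 310, v_3 = 340, a_4 = 85, b_4 = 185, c_4 = 35, a_5 = 350, b_5 = 260, c_5 = 30, p_6 = 175, q_6 = 175, a_7 = 380, b_7 = 430, c_7 = 40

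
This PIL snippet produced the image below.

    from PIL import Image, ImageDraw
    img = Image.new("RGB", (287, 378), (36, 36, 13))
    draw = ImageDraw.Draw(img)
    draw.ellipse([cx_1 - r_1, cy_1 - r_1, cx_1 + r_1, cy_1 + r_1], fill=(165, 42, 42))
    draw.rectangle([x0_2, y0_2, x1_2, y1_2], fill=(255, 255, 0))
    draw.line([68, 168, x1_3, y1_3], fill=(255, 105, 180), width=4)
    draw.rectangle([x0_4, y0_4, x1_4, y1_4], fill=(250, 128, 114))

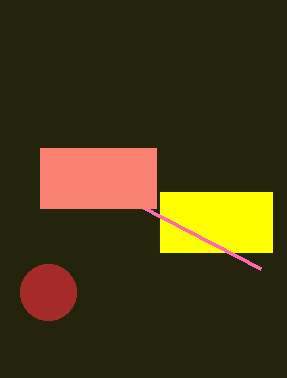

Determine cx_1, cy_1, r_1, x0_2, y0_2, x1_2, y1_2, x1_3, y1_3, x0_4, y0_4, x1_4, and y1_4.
cx_1 = 48
cy_1 = 292
r_1 = 28
x0_2 = 160
y0_2 = 192
x1_2 = 272
y1_2 = 252
x1_3 = 260
y1_3 = 268
x0_4 = 40
y0_4 = 148
x1_4 = 156
y1_4 = 208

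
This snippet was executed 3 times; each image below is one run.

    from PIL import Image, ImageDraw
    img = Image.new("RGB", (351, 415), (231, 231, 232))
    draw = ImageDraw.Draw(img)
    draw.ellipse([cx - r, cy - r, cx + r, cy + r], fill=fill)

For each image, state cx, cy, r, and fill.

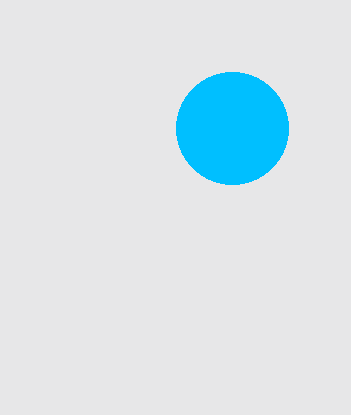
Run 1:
cx = 232; cy = 128; r = 56; fill = 'deepskyblue'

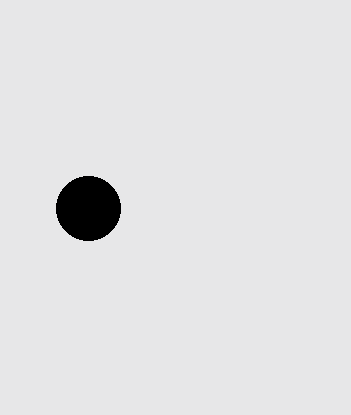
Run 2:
cx = 88, cy = 208, r = 32, fill = 'black'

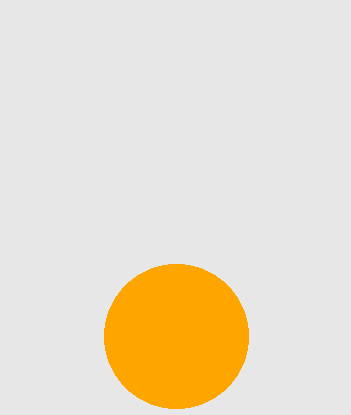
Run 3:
cx = 176, cy = 336, r = 72, fill = 'orange'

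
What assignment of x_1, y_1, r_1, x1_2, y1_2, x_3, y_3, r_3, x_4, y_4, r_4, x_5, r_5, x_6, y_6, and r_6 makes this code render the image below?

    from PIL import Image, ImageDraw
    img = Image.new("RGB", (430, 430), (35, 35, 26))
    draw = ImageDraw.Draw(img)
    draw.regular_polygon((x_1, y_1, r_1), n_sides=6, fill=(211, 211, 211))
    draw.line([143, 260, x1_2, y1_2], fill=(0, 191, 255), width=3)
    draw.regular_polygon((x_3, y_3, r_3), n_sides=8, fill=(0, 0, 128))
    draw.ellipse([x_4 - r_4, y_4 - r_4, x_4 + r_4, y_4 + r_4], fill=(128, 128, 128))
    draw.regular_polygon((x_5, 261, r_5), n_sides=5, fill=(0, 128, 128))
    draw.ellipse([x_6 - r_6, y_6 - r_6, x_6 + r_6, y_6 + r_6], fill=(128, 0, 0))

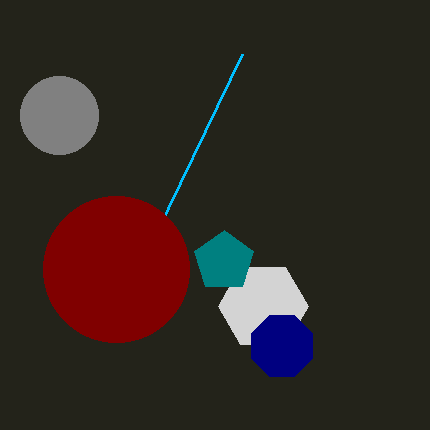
x_1 = 263
y_1 = 306
r_1 = 45
x1_2 = 242
y1_2 = 54
x_3 = 282
y_3 = 346
r_3 = 33
x_4 = 59
y_4 = 115
r_4 = 39
x_5 = 224
r_5 = 31
x_6 = 116
y_6 = 269
r_6 = 73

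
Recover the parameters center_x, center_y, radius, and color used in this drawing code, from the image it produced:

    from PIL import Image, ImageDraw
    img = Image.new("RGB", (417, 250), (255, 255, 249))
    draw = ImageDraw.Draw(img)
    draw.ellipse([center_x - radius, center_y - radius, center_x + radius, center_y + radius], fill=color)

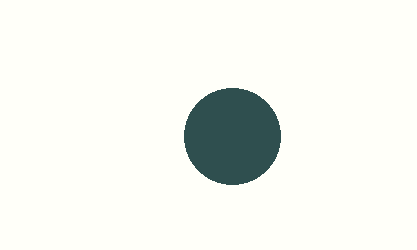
center_x = 232
center_y = 136
radius = 48
color = 'darkslategray'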